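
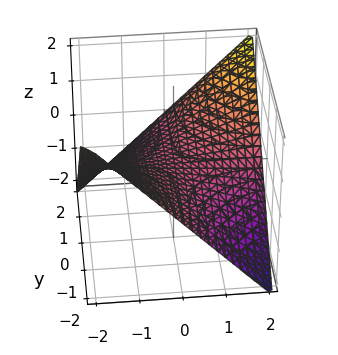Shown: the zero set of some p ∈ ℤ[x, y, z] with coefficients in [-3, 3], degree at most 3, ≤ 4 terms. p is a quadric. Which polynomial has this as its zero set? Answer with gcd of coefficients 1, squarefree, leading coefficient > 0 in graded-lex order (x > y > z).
x*y - 2*z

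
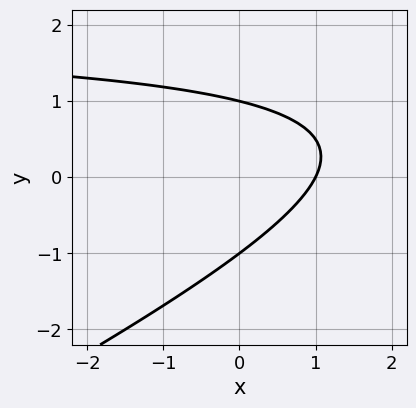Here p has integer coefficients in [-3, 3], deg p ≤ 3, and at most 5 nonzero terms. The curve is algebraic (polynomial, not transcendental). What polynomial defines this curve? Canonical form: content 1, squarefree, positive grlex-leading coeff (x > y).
First, degree: the shape is more complex than any degree-1 curve, so deg p = 2.
Next, observable constraints: it crosses the x-axis at the gridline x = 1; the y-axis gridline crossings are at y ∈ {-1, 1}.
Finally, solving for integer coefficients yields p as stated.

x*y - 2*y^2 - 2*x + 2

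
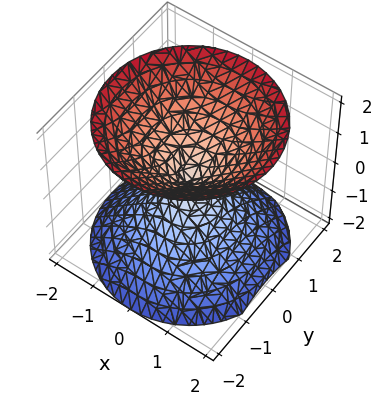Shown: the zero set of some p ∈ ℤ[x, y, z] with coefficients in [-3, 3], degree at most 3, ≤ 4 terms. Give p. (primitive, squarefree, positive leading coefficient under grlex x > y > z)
I count 2 distinct pieces.
deg p = 2.
Symmetries: the surface is invariant under rotation about z: p = q(x² + y², z); it's symmetric under z → −z, forcing even powers of z.
Observable constraints: a circular section at z = -1 has radius exactly 1; it crosses the z-axis at the gridline z = 0.
Putting this together gives p.

x^2 + y^2 - z^2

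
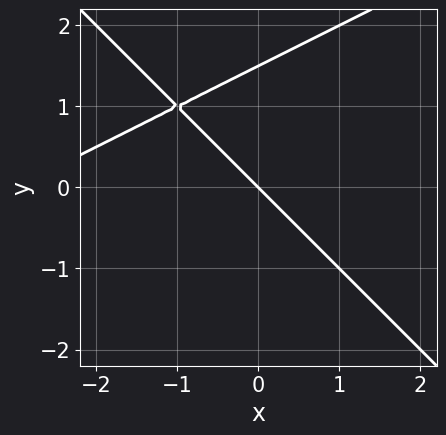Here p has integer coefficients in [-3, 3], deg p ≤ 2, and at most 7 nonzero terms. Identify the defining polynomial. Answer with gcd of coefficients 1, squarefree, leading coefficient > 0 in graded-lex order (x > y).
x^2 - x*y - 2*y^2 + 3*x + 3*y

(a) The degree is 2 — a generic line meets the curve in up to 2 points.
(b) Reading off the gridlines: it crosses the y-axis at the gridline y = 0; it crosses the x-axis at the gridline x = 0.
(c) Putting this together gives p.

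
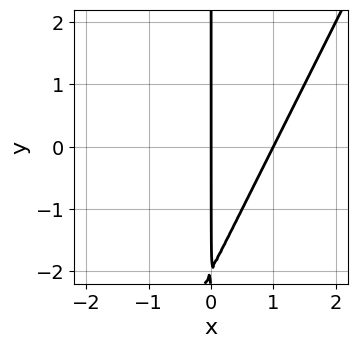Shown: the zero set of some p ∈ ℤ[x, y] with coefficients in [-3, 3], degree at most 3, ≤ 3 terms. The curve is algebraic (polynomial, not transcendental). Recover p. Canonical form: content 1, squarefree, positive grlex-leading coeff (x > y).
2*x^2 - x*y - 2*x

Degree: a generic line meets the curve in up to 2 points, so deg p = 2.
From the axis intercepts and sections: every point of the y-axis in the box is on the curve; the x-axis gridline crossings are at x ∈ {0, 1}.
Together with the visible shape, these determine p as stated.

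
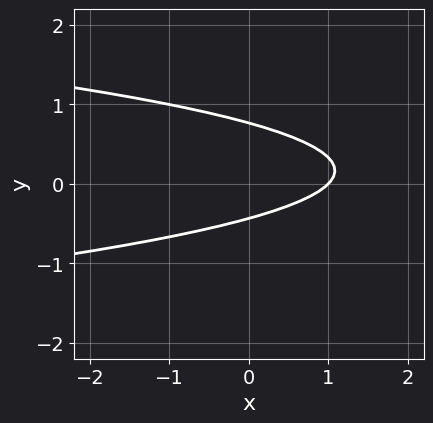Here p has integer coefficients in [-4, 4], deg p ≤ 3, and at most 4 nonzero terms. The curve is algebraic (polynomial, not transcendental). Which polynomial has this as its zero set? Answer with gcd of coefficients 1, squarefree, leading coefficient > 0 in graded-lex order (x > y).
(a) deg p = 2.
(b) From the axis intercepts and sections: it crosses the x-axis at the gridline x = 1.
(c) Putting this together gives p.

3*y^2 + x - y - 1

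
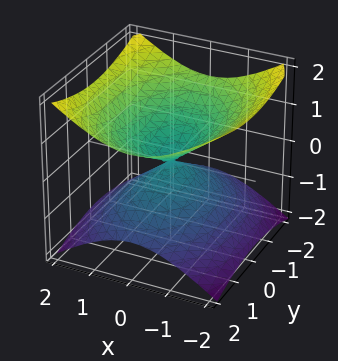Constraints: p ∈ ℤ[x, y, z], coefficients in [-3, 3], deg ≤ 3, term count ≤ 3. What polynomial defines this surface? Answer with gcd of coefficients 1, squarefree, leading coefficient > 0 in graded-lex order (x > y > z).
(a) Degree: a double cone through the origin; a quadric, so deg p = 2.
(b) Symmetries: it's symmetric under z → −z, forcing even powers of z; mirror symmetry x ↦ −x ⇒ only even powers of x; mirror symmetry y ↦ −y ⇒ only even powers of y.
(c) Checking where it meets the axes: one z-axis crossing is at z = 0; it meets the y-axis at y = 0 (among the integer gridlines); it meets the x-axis at x = 0 (among the integer gridlines).
(d) Solving for integer coefficients yields p as stated.

2*x^2 + y^2 - 3*z^2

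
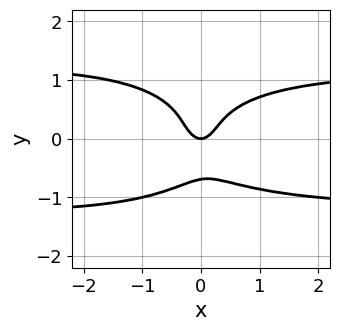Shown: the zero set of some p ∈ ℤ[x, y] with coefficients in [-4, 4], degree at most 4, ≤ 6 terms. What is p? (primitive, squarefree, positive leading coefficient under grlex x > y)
1. Degree: a generic line meets the curve in up to 4 points, so deg p = 4.
2. Reading off the gridlines: one x-axis crossing is at x = 0; it meets the y-axis at y = 0 (among the integer gridlines).
3. Putting this together gives p.

2*x^2*y^2 + 3*y^4 + x*y^2 - 3*x^2 + y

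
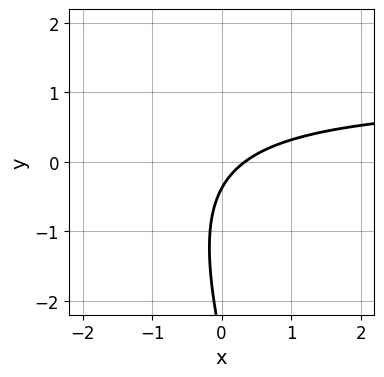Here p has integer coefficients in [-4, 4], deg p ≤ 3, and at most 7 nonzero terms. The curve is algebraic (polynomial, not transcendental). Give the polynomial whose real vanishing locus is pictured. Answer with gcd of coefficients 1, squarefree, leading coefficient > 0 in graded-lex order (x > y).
3*x*y + y^2 - 3*x + 3*y + 1

1. deg p = 2.
2. Putting this together gives p.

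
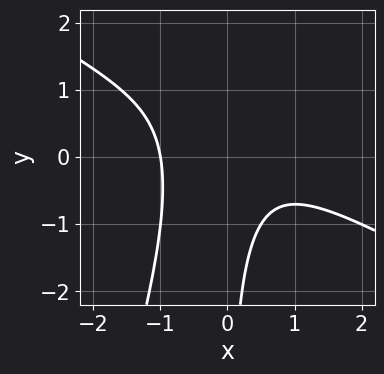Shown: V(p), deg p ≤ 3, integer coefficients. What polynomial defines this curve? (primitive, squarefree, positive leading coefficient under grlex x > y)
2*x^3 + 3*x^2*y - x*y^2 + 2*x*y + 2

First, the degree is 3 — no degree-2 curve has this shape.
Next, from the visible intercepts: no y-intercept at any integer in the box; it meets the x-axis at x = -1 (among the integer gridlines).
Finally, assembling these constraints gives the stated polynomial.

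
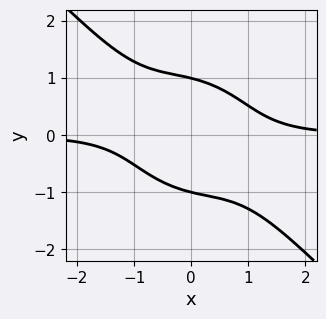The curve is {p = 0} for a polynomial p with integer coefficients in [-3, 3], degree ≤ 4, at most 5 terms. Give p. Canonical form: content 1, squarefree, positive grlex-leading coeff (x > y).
x^3*y + x^2*y^2 + x*y^3 + y^4 - 1

(a) The degree is 4 — the shape is more complex than any degree-3 curve.
(b) Against the integer gridlines: among the integer gridlines, it crosses the y-axis at y ∈ {-1, 1}; no x-intercept at any integer in the box.
(c) Putting this together gives p.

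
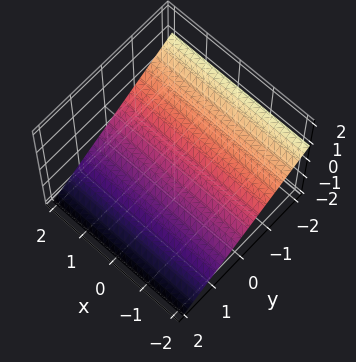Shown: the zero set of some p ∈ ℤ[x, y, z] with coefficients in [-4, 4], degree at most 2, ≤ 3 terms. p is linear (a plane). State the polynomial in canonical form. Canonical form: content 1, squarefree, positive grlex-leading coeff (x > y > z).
First, the degree is 1 — every cross-section is a straight line — this is a plane.
Next, checking where it meets the axes: no x-intercept at any integer in the box; it meets the y-axis at y = -1 (among the integer gridlines).
Finally, matching integer coefficients to the picture gives p.

2*y + 3*z + 2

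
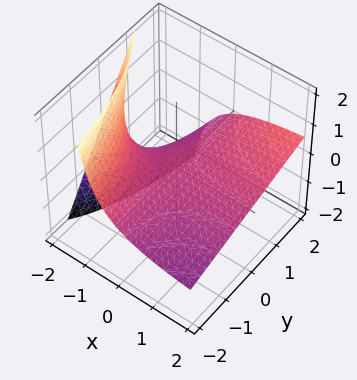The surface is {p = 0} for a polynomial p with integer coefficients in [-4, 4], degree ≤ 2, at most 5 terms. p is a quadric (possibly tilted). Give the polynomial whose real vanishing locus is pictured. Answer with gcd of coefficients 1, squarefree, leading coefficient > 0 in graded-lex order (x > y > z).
x*y - 2*x*z - 3*z

1. deg p = 2.
2. Reading off the gridlines: every point of the y-axis in the box is on the surface; one z-axis crossing is at z = 0.
3. These observations pin down the coefficients.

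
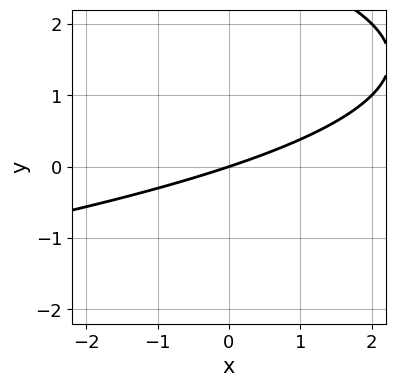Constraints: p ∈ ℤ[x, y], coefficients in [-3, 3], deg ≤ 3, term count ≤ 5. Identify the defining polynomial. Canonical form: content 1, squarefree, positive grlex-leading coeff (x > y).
(a) The degree is 2 — the shape is more complex than any degree-1 curve.
(b) Reading off the gridlines: it meets the y-axis at y = 0 (among the integer gridlines); one x-axis crossing is at x = 0.
(c) The integer polynomial consistent with all of this is the stated p.

y^2 + x - 3*y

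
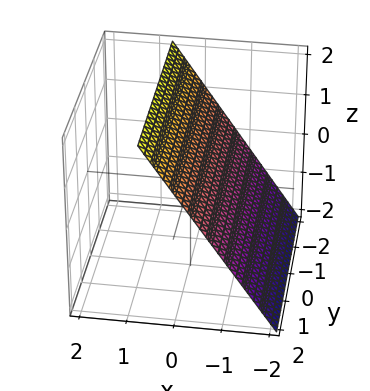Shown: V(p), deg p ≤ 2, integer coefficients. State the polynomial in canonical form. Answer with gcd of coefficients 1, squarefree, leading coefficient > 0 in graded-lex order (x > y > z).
(a) The degree is 1 — the surface is flat (a plane).
(b) Against the integer gridlines: it misses every integer gridline on the y-axis; one z-axis crossing is at z = 1.
(c) Assembling these constraints gives the stated polynomial.

3*x - 2*z + 2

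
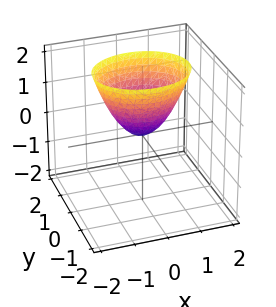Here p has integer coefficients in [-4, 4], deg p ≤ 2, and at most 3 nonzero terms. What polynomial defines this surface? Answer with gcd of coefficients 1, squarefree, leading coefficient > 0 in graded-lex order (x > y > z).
1. The degree is 2 — a paraboloid; a quadric.
2. Symmetries: the x ↦ −x reflection is a symmetry, so x appears only in even powers; the y ↦ −y reflection is a symmetry, so y appears only in even powers.
3. From the visible intercepts: it crosses the x-axis at the gridline x = 0; it crosses the z-axis at the gridline z = 0; it meets the y-axis at y = 0 (among the integer gridlines).
4. The integer polynomial consistent with all of this is the stated p.

2*x^2 + 3*y^2 - 2*z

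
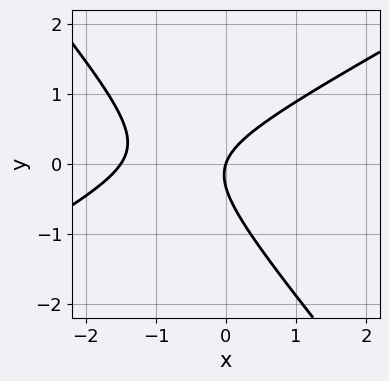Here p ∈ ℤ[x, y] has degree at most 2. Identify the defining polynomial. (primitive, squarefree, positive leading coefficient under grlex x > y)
2*x^2 - 2*x*y - 3*y^2 + 3*x - y

(a) deg p = 2. A generic line meets the curve in up to 2 points.
(b) Checking where it meets the axes: it crosses the x-axis at the gridline x = 0; one y-axis crossing is at y = 0.
(c) Solving for integer coefficients yields p as stated.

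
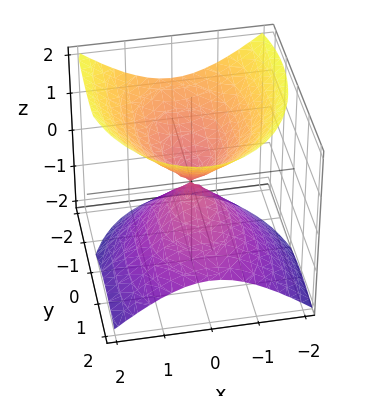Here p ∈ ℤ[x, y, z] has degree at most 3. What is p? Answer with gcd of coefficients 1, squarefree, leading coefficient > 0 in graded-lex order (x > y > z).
First, I count 2 distinct pieces. They look like related sheets of one shape, so recover p as a whole.
Next, degree: a generic line meets the surface in up to 2 points, so deg p = 2.
Then, checking where it meets the axes: it crosses the x-axis at the gridline x = 0; it meets the z-axis at z = 0 (among the integer gridlines).
Finally, assembling these constraints gives the stated polynomial.

2*x^2 + y^2 + y*z - 2*z^2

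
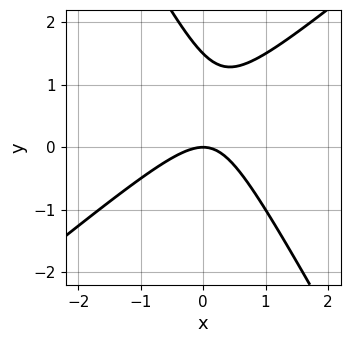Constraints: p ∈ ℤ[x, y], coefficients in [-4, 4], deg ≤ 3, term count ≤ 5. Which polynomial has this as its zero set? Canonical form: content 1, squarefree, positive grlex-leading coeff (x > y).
3*x^2 - 2*x*y - 2*y^2 + 3*y

deg p = 2. No degree-1 curve has this shape.
From the visible intercepts: one y-axis crossing is at y = 0; one x-axis crossing is at x = 0.
These observations pin down the coefficients.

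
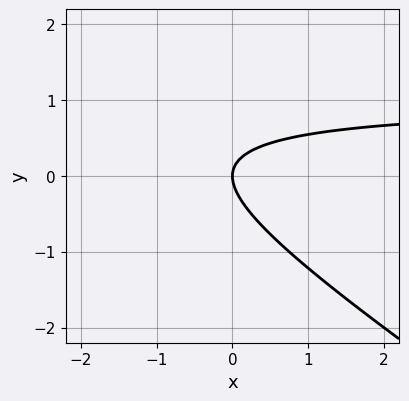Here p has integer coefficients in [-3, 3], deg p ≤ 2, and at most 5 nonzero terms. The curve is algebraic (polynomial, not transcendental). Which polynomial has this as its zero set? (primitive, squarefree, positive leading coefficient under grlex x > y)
The degree is 2 — the shape is more complex than any degree-1 curve.
From the visible intercepts: one y-axis crossing is at y = 0; one x-axis crossing is at x = 0.
The integer polynomial consistent with all of this is the stated p.

2*x*y + 3*y^2 - 2*x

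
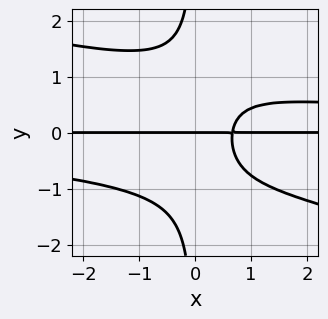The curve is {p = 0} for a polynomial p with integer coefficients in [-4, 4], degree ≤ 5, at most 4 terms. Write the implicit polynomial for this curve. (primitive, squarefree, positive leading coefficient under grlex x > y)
x^2*y^2 + 3*x*y^3 - 3*x*y + 2*y

1. deg p = 4. No degree-3 curve has this shape.
2. Observable constraints: every point of the x-axis in the box is on the curve; it meets the y-axis at y = 0 (among the integer gridlines).
3. Assembling these constraints gives the stated polynomial.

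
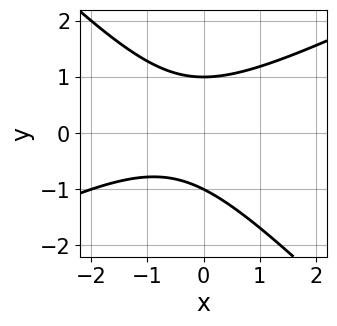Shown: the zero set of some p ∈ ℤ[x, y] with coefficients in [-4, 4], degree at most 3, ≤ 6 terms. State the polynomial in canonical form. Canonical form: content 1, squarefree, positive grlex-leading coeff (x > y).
deg p = 2. A generic line meets the curve in up to 2 points.
Against the integer gridlines: among the integer gridlines, it crosses the y-axis at y ∈ {-1, 1}; the curve avoids every integer x-axis point in the box.
Putting this together gives p.

x^2 - x*y - 2*y^2 + x + 2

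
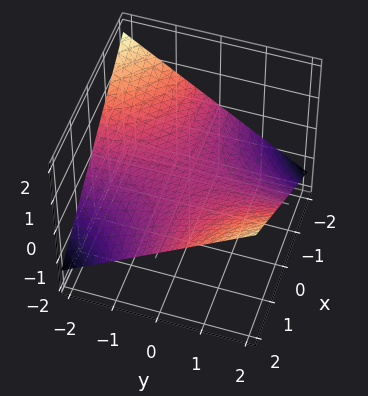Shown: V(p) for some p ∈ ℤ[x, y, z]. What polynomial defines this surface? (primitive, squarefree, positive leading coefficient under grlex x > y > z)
x*y - 3*z

(a) The degree is 2 — a hyperbolic paraboloid; a quadric.
(b) Checking where it meets the axes: it crosses the z-axis at the gridline z = 0; the visible y-axis segment lies entirely on the surface; every point of the x-axis in the box is on the surface.
(c) Matching integer coefficients to the picture gives p.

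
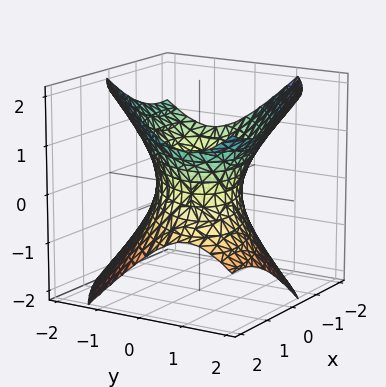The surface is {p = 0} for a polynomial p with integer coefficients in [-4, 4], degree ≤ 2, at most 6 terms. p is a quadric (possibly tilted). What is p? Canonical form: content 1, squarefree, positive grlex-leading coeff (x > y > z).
deg p = 2. A generic line meets the surface in up to 2 points.
Reading off the gridlines: the surface avoids every integer z-axis point in the box; the y-axis gridline crossings are at y ∈ {-1, 1}.
Putting this together gives p.

2*x^2 - 3*x*y + x*z + 3*y^2 - 3*z^2 - 3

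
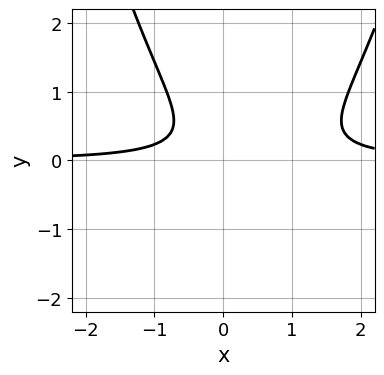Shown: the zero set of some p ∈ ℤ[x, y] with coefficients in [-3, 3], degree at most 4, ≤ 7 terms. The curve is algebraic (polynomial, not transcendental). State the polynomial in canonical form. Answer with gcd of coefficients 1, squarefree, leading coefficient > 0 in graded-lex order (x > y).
2*x^2*y - 2*x*y - 3*y^2 + y - 1

The degree is 3 — no degree-2 curve has this shape.
Observable constraints: no y-intercept at any integer in the box; the curve avoids every integer x-axis point in the box.
Putting this together gives p.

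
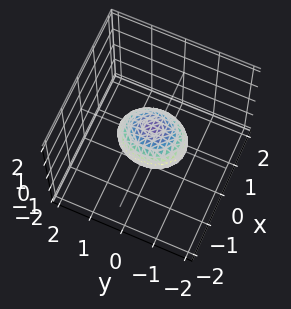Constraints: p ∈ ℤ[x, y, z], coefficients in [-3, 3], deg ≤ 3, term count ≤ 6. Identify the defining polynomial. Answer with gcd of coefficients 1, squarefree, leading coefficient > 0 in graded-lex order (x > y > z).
3*x^2 + 2*y^2 + 3*z^2 - 2

1. The degree is 2 — bounded and convex; a quadric.
2. Symmetries: the y ↦ −y reflection is a symmetry, so y appears only in even powers; mirror symmetry z ↦ −z ⇒ only even powers of z; mirror symmetry x ↦ −x ⇒ only even powers of x.
3. Observable constraints: the y-axis gridline crossings are at y ∈ {-1, 1}.
4. Together with the visible shape, these determine p as stated.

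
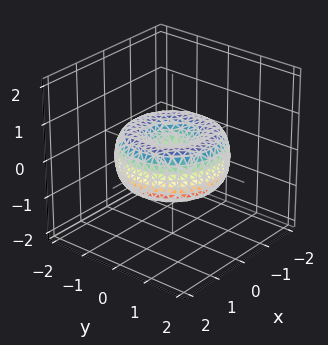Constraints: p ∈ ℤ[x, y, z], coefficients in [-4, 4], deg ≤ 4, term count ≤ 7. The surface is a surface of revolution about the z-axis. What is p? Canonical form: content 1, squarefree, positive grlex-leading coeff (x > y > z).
x^4 + 2*x^2*y^2 + y^4 - 2*x^2 - 2*y^2 + 2*z^2

Degree: the shape is more complex than any degree-3 surface, so deg p = 4.
By symmetry, the surface is invariant under rotation about z: p = q(x² + y², z).
From the axis intercepts and sections: one y-axis crossing is at y = 0; one z-axis crossing is at z = 0; it meets the x-axis at x = 0 (among the integer gridlines).
Solving for integer coefficients yields p as stated.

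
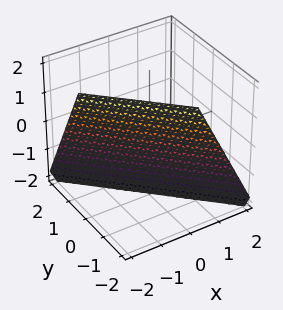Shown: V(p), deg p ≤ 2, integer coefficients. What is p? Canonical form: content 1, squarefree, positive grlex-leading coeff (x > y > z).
2*x + 2*y + z + 2

Degree: every cross-section is a straight line — this is a plane, so deg p = 1.
Observable constraints: it meets the y-axis at y = -1 (among the integer gridlines); it crosses the x-axis at the gridline x = -1; it meets the z-axis at z = -2 (among the integer gridlines).
Fitting integer coefficients to these (and the overall shape) gives p.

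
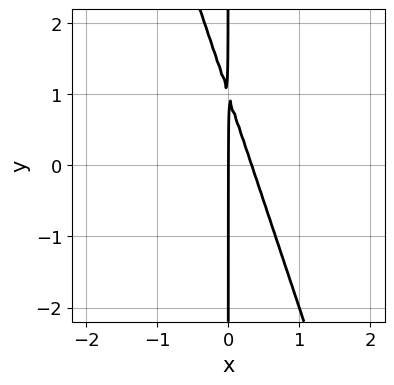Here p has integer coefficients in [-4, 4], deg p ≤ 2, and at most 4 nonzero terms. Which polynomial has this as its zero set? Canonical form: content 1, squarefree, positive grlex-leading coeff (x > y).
1. deg p = 2. A generic line meets the curve in up to 2 points.
2. From the axis intercepts and sections: the visible y-axis segment lies entirely on the curve; it meets the x-axis at x = 0 (among the integer gridlines).
3. Matching integer coefficients to the picture gives p.

3*x^2 + x*y - x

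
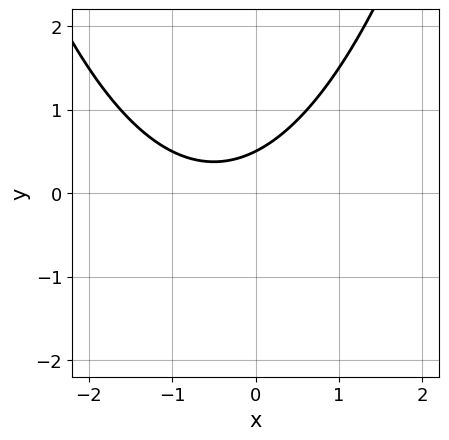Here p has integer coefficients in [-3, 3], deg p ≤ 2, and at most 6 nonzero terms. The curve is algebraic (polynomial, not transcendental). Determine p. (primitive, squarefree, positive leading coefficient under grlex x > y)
Degree: no degree-1 curve has this shape, so deg p = 2.
Checking where it meets the axes: the curve avoids every integer x-axis point in the box.
Together with the visible shape, these determine p as stated.

x^2 + x - 2*y + 1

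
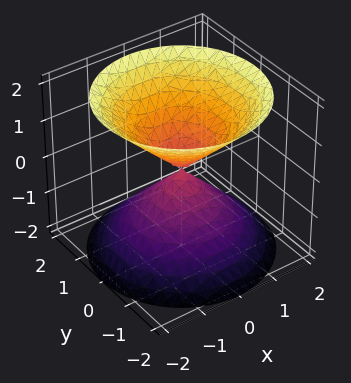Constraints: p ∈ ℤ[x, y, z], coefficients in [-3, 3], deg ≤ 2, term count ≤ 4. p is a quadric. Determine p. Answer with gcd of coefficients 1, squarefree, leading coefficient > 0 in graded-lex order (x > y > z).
x^2 + y^2 - z^2

(a) There are 2 components. Treating them together as one polynomial.
(b) The degree is 2 — a double cone through the origin; a quadric.
(c) Symmetries: rotational symmetry about the z-axis ⇒ p depends on x, y only through x² + y²; mirror symmetry z ↦ −z ⇒ only even powers of z.
(d) Checking where it meets the axes: it meets the z-axis at z = 0 (among the integer gridlines); one x-axis crossing is at x = 0; a circular section at z = -1 has radius exactly 1; one y-axis crossing is at y = 0.
(e) The integer polynomial consistent with all of this is the stated p.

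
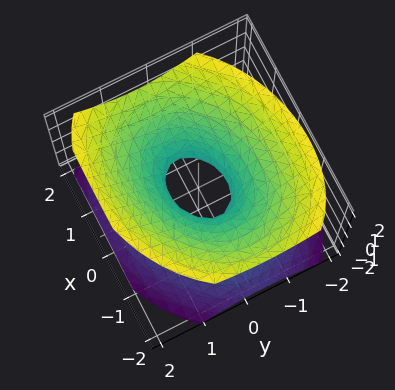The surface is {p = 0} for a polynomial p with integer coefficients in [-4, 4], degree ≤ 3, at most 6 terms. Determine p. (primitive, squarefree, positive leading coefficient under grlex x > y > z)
2*x^2 - x*y + 3*y^2 - 3*z^2 - 1

(a) The degree is 2 — a generic line meets the surface in up to 2 points.
(b) From the visible intercepts: no z-intercept at any integer in the box.
(c) Putting this together gives p.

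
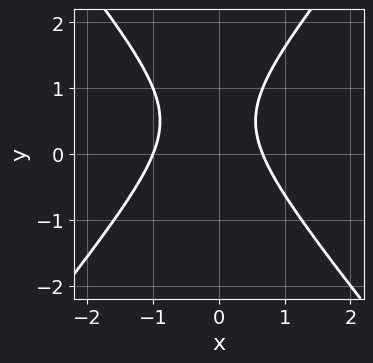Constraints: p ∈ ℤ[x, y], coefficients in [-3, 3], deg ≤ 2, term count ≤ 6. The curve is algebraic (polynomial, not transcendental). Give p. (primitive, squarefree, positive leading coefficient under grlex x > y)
First, deg p = 2.
Next, reading off the gridlines: one x-axis crossing is at x = -1; no y-intercept at any integer in the box.
Finally, the integer polynomial consistent with all of this is the stated p.

3*x^2 - 2*y^2 + x + 2*y - 2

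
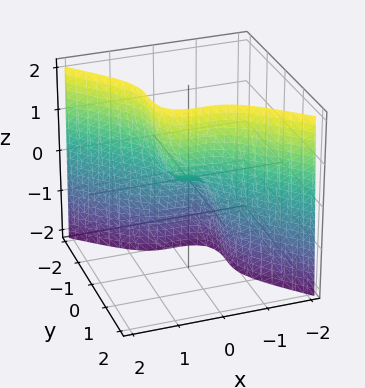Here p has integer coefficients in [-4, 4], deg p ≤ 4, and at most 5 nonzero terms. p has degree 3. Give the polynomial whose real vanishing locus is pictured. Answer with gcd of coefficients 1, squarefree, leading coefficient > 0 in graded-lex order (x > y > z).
3*x^3 + 3*y^3 - z

First, degree: the shape is more complex than any degree-2 surface, so deg p = 3.
Next, from the visible intercepts: it crosses the z-axis at the gridline z = 0; it meets the y-axis at y = 0 (among the integer gridlines); it crosses the x-axis at the gridline x = 0.
Finally, assembling these constraints gives the stated polynomial.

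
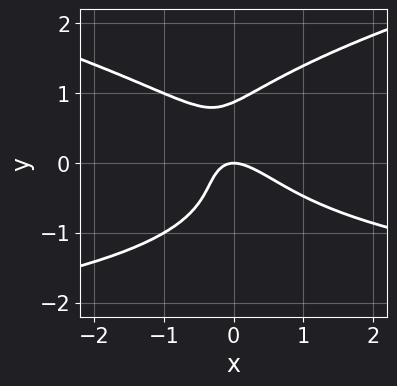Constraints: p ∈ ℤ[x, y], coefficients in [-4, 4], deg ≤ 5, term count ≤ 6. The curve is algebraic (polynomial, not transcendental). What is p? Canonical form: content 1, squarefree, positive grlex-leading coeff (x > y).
First, degree: no degree-3 curve has this shape, so deg p = 4.
Next, checking where it meets the axes: one y-axis crossing is at y = 0; it meets the x-axis at x = 0 (among the integer gridlines).
Finally, matching integer coefficients to the picture gives p.

3*y^4 - x^2*y - 3*x^2 - 3*x*y - 2*y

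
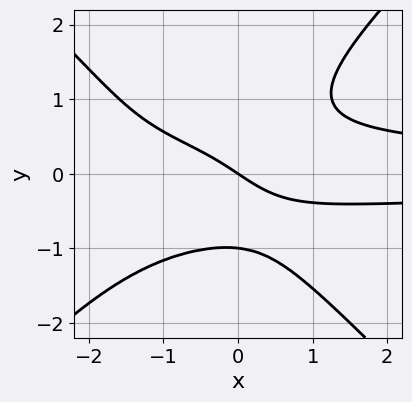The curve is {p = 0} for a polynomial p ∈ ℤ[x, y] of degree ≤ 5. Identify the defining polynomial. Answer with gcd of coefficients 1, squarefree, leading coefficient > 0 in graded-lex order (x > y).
3*x^2*y^2 - 3*y^4 + 3*x*y^2 - 2*x - 3*y

First, degree: a generic line meets the curve in up to 4 points, so deg p = 4.
Then, reading off the gridlines: the y-axis gridline crossings are at y ∈ {-1, 0}; it meets the x-axis at x = 0 (among the integer gridlines).
Finally, matching integer coefficients to the picture gives p.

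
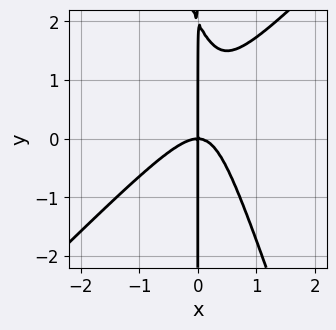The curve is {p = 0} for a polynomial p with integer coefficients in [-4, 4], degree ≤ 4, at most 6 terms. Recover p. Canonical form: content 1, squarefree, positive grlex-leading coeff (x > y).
First, the degree is 3 — a generic line meets the curve in up to 3 points.
Then, reading off the gridlines: every point of the y-axis in the box is on the curve; it meets the x-axis at x = 0 (among the integer gridlines).
Finally, solving for integer coefficients yields p as stated.

3*x^3 - 2*x^2*y - x*y^2 + 2*x*y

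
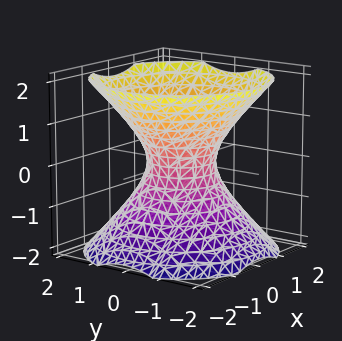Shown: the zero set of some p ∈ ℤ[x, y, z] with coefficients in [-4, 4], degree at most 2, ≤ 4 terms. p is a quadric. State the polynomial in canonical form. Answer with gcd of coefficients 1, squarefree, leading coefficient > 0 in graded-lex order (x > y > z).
(a) deg p = 2.
(b) Symmetries: the z-axis is an axis of rotation, so x and y enter only as x² + y²; it's symmetric under z → −z, forcing even powers of z.
(c) Checking where it meets the axes: a circular section at z = -1 has radius between 1 and 2; the surface avoids every integer z-axis point in the box.
(d) The integer polynomial consistent with all of this is the stated p.

3*x^2 + 3*y^2 - 3*z^2 - 2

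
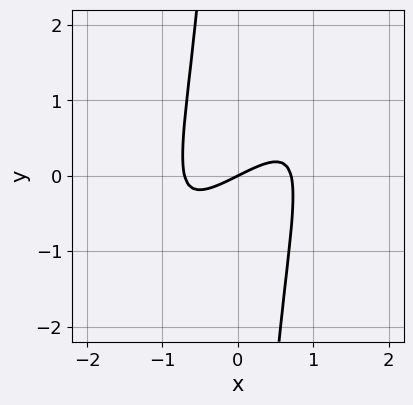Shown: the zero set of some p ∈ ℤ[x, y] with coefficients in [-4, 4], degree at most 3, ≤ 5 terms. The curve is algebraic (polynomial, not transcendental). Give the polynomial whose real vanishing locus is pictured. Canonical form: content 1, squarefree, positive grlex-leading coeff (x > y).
2*x^3 - 3*x^2*y + x*y^2 - x + 2*y

deg p = 3.
Reading off the gridlines: it meets the x-axis at x = 0 (among the integer gridlines); one y-axis crossing is at y = 0.
Together with the visible shape, these determine p as stated.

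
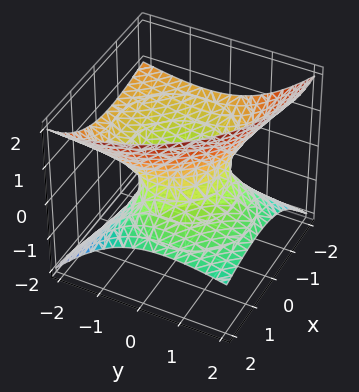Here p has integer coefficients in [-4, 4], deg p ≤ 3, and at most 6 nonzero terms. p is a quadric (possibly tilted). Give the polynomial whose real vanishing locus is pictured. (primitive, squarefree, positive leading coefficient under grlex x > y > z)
1. The degree is 2 — a generic line meets the surface in up to 2 points.
2. Checking where it meets the axes: among the integer gridlines, it crosses the x-axis at x ∈ {-1, 1}; no z-intercept at any integer in the box.
3. The integer polynomial consistent with all of this is the stated p. Check: (0, 1, 0) on the y-axis lies on the surface, and p(0, 1, 0) = 0. ✓

x^2 + 2*x*z + y^2 + 2*y*z - 2*z^2 - 1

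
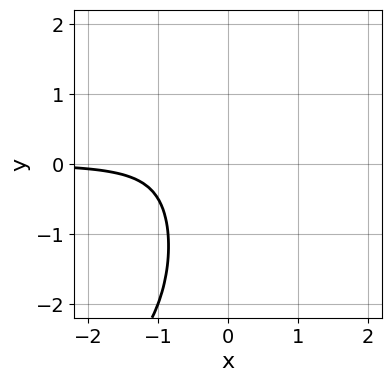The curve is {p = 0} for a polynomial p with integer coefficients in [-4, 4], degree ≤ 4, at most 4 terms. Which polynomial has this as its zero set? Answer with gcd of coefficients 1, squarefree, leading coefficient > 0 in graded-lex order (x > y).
(a) deg p = 4.
(b) Checking where it meets the axes: the curve avoids every integer y-axis point in the box; the curve avoids every integer x-axis point in the box.
(c) These observations pin down the coefficients.

2*x^3*y - 2*x^2*y^2 - 3*x^2*y - 2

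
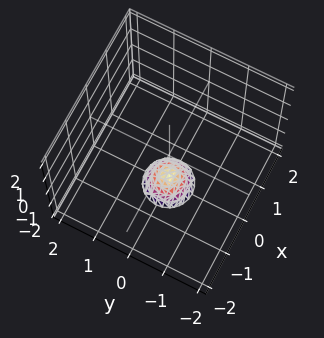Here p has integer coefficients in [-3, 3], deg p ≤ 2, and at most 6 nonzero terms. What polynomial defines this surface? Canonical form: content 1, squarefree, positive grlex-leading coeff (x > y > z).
(a) deg p = 2. The shape is more complex than any degree-1 surface.
(b) Symmetry: the surface is invariant under rotation about z: p = q(x² + y², z).
(c) Against the integer gridlines: no y-intercept at any integer in the box; a circular section at z = -2 has radius between 0 and 1; the surface avoids every integer x-axis point in the box.
(d) Fitting integer coefficients to these (and the overall shape) gives p.

3*x^2 + 3*y^2 + 2*z + 3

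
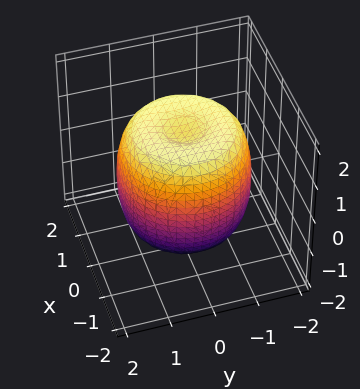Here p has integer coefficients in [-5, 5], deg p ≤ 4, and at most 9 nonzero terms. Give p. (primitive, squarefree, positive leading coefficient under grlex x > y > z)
2*x^4 + 4*x^2*y^2 + 2*y^4 - 3*x^2 - 3*y^2 + 2*z^2 - 3

First, degree: no degree-3 surface has this shape, so deg p = 4.
Next, symmetries: rotational symmetry about the z-axis ⇒ p depends on x, y only through x² + y².
Then, observable constraints: a circular section at z = -1 has radius between 1 and 2.
Finally, solving for integer coefficients yields p as stated.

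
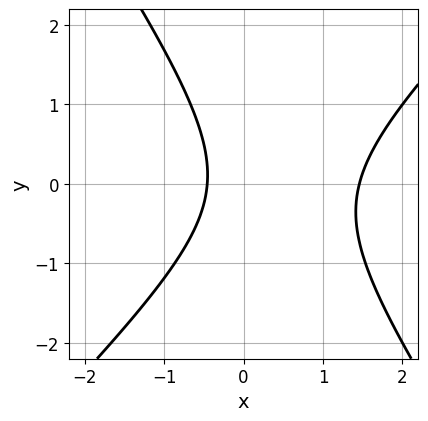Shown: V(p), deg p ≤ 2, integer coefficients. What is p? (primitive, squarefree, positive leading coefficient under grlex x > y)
3*x^2 - x*y - 2*y^2 - 3*x - 2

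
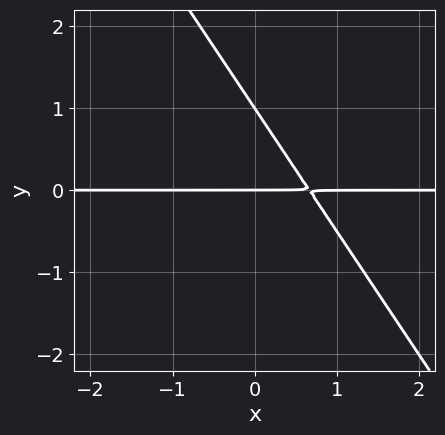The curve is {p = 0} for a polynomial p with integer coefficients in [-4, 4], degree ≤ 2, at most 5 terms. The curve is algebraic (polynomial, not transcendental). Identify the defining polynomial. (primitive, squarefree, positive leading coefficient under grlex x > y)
3*x*y + 2*y^2 - 2*y

deg p = 2. The shape is more complex than any degree-1 curve.
Against the integer gridlines: the visible x-axis segment lies entirely on the curve; the y-axis gridline crossings are at y ∈ {0, 1}.
Together with the visible shape, these determine p as stated.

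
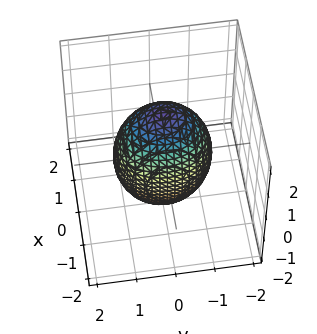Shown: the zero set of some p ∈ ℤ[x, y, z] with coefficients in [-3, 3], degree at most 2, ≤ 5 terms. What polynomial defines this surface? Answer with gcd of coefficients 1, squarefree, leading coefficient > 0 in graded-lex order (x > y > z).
3*x^2 + 2*y^2 + z^2 - 3

(a) Degree: bounded and convex; a quadric, so deg p = 2.
(b) Symmetries: it's symmetric under z → −z, forcing even powers of z; it's symmetric under x → −x, forcing even powers of x; the y ↦ −y reflection is a symmetry, so y appears only in even powers.
(c) From the visible intercepts: the x-axis gridline crossings are at x ∈ {-1, 1}.
(d) Together with the visible shape, these determine p as stated.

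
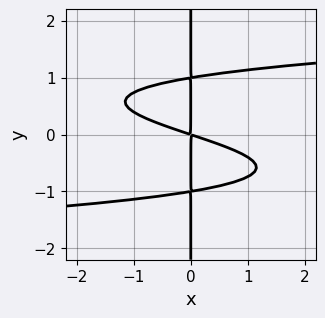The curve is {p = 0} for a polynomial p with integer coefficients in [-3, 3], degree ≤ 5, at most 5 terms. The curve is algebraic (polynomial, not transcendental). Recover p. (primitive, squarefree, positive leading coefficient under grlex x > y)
First, deg p = 4. A generic line meets the curve in up to 4 points.
Then, against the integer gridlines: every point of the y-axis in the box is on the curve.
Finally, the integer polynomial consistent with all of this is the stated p.

3*x*y^3 - x^2 - 3*x*y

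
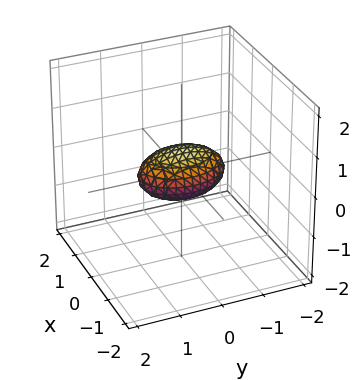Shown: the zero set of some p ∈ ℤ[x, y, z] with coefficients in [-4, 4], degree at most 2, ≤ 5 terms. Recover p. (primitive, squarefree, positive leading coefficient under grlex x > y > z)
2*x^2 + y^2 + 3*z^2 - 1

1. The degree is 2 — bounded and convex; a quadric.
2. Symmetries: the z ↦ −z reflection is a symmetry, so z appears only in even powers; mirror symmetry y ↦ −y ⇒ only even powers of y; mirror symmetry x ↦ −x ⇒ only even powers of x.
3. Against the integer gridlines: among the integer gridlines, it crosses the y-axis at y ∈ {-1, 1}.
4. The integer polynomial consistent with all of this is the stated p.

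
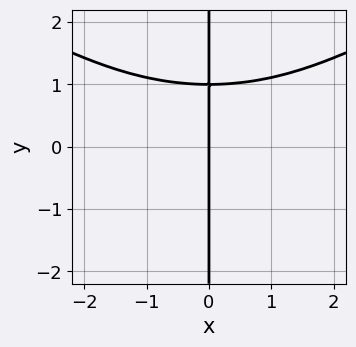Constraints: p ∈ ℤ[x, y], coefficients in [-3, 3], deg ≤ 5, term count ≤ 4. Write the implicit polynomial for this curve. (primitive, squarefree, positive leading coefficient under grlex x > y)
x^3*y - 3*x*y^3 + 3*x

First, deg p = 4. The shape is more complex than any degree-3 curve.
Next, reading off the gridlines: one x-axis crossing is at x = 0; the visible y-axis segment lies entirely on the curve.
Finally, solving for integer coefficients yields p as stated.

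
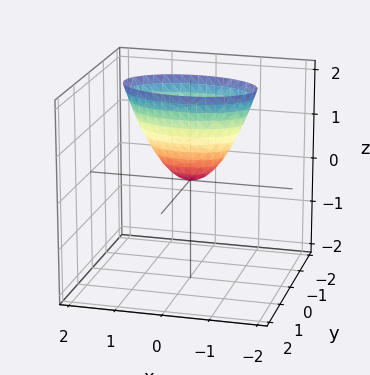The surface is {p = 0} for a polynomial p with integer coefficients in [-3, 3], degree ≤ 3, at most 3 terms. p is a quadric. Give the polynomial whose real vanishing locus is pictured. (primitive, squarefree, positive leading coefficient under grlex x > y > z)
x^2 + 3*y^2 - z

1. deg p = 2.
2. Symmetries: mirror symmetry x ↦ −x ⇒ only even powers of x; mirror symmetry y ↦ −y ⇒ only even powers of y.
3. From the visible intercepts: one x-axis crossing is at x = 0; it meets the y-axis at y = 0 (among the integer gridlines).
4. Solving for integer coefficients yields p as stated.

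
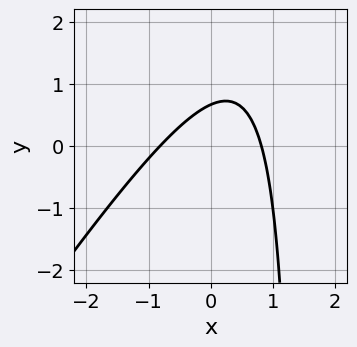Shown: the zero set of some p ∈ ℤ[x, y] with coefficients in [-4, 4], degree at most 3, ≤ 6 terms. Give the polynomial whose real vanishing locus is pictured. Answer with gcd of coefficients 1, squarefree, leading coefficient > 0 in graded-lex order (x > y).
1. deg p = 2. The shape is more complex than any degree-1 curve.
2. Matching integer coefficients to the picture gives p.

3*x^2 - 2*x*y + 3*y - 2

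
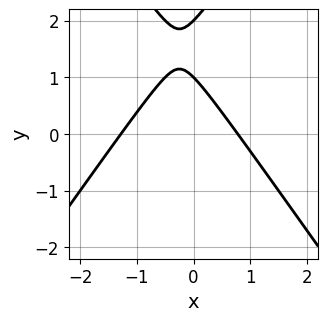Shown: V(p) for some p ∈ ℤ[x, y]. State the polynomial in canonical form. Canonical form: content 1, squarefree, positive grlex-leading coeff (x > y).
2*x^2 - y^2 + x + 3*y - 2

First, degree: a generic line meets the curve in up to 2 points, so deg p = 2.
Next, observable constraints: the y-axis gridline crossings are at y ∈ {1, 2}.
Finally, fitting integer coefficients to these (and the overall shape) gives p.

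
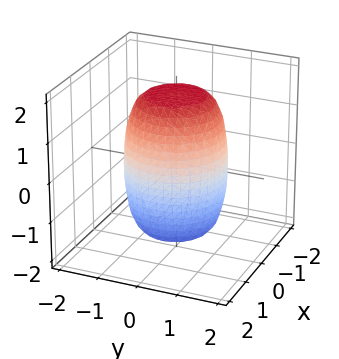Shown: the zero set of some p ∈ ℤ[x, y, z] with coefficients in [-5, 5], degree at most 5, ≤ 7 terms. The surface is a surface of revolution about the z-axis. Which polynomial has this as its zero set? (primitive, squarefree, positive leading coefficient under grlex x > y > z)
2*x^4 + 4*x^2*y^2 + 2*y^4 - x^2 - y^2 + z^2 - 3

First, degree: no degree-3 surface has this shape, so deg p = 4.
Then, by symmetry, every cross-section ⟂ z is a circle, so x, y appear only via x² + y².
Then, checking where it meets the axes: a circular section at z = -1 has radius between 1 and 2.
Finally, the integer polynomial consistent with all of this is the stated p.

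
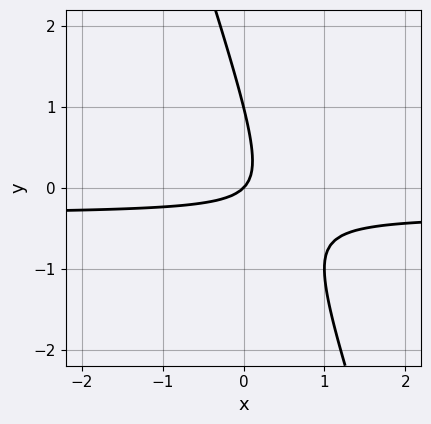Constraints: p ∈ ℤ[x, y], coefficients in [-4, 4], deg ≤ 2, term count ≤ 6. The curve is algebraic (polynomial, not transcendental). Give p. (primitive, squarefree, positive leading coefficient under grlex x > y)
3*x*y + y^2 + x - y

(a) deg p = 2.
(b) From the axis intercepts and sections: among the integer gridlines, it crosses the y-axis at y ∈ {0, 1}; it meets the x-axis at x = 0 (among the integer gridlines).
(c) Together with the visible shape, these determine p as stated.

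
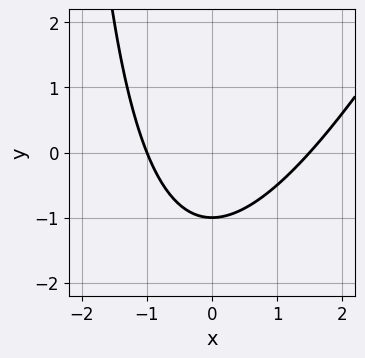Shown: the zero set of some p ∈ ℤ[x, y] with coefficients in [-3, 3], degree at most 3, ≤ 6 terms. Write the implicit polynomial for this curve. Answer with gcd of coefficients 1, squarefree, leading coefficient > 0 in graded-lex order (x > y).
2*x^2 - x*y - x - 3*y - 3

1. deg p = 2.
2. From the visible intercepts: it crosses the x-axis at the gridline x = -1; it crosses the y-axis at the gridline y = -1.
3. Together with the visible shape, these determine p as stated.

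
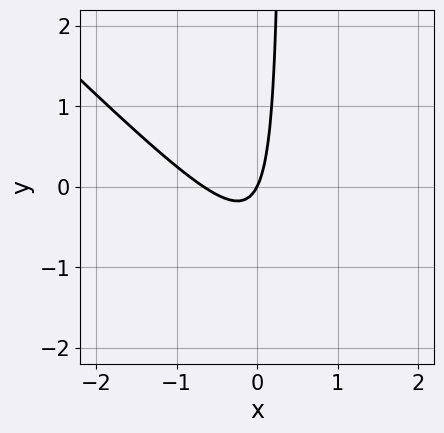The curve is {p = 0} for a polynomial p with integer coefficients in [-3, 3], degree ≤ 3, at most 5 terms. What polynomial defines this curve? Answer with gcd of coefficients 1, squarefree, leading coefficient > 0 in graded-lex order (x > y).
1. Degree: no degree-1 curve has this shape, so deg p = 2.
2. From the visible intercepts: one x-axis crossing is at x = 0; it crosses the y-axis at the gridline y = 0.
3. Fitting integer coefficients to these (and the overall shape) gives p.

3*x^2 + 3*x*y + 2*x - y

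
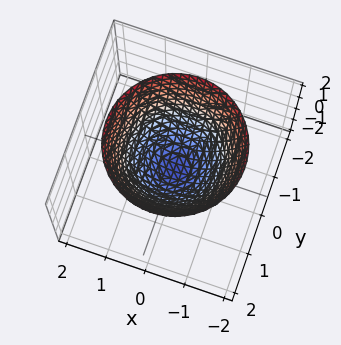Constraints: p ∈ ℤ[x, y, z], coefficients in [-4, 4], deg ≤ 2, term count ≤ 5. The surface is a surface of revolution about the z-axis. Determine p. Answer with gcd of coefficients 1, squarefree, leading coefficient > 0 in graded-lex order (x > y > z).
The degree is 2 — a generic line meets the surface in up to 2 points.
Symmetries: every cross-section ⟂ z is a circle, so x, y appear only via x² + y².
From the axis intercepts and sections: a circular section at z = 1 has radius between 1 and 2.
Fitting integer coefficients to these (and the overall shape) gives p.

2*x^2 + 2*y^2 - 2*z - 1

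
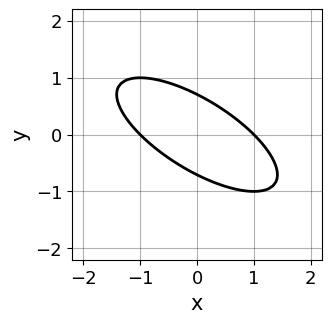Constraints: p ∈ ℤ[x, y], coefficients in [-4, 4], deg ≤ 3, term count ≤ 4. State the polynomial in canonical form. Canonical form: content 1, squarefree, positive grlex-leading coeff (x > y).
x^2 + 2*x*y + 2*y^2 - 1

First, the degree is 2 — a generic line meets the curve in up to 2 points.
Next, from the axis intercepts and sections: the x-axis gridline crossings are at x ∈ {-1, 1}.
Finally, the integer polynomial consistent with all of this is the stated p.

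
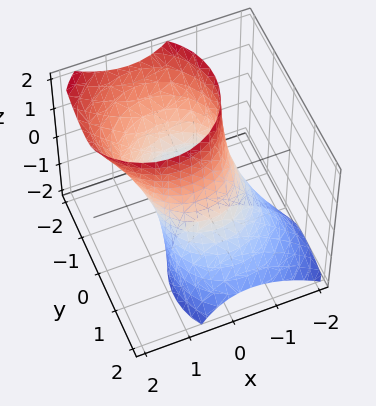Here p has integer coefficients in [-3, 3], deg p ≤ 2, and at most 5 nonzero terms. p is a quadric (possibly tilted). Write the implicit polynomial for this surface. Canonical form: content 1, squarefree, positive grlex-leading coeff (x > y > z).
3*x^2 - 2*x*z + 3*y^2 + 3*y*z - 3

First, the degree is 2 — a generic line meets the surface in up to 2 points.
Then, observable constraints: among the integer gridlines, it crosses the x-axis at x ∈ {-1, 1}; the surface avoids every integer z-axis point in the box; the y-axis gridline crossings are at y ∈ {-1, 1}.
Finally, the integer polynomial consistent with all of this is the stated p.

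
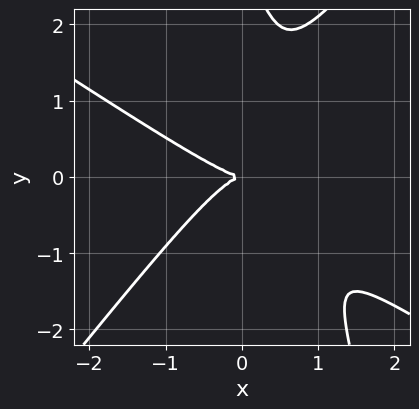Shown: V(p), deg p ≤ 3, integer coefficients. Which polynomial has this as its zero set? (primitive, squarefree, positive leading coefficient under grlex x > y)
(a) The degree is 3 — a generic line meets the curve in up to 3 points.
(b) Observable constraints: one y-axis crossing is at y = 0; it crosses the x-axis at the gridline x = 0.
(c) The integer polynomial consistent with all of this is the stated p.

3*x^3 + 3*x^2*y - 3*x*y^2 - y^3 + 3*y^2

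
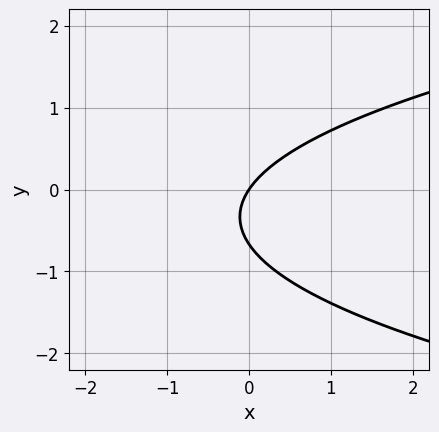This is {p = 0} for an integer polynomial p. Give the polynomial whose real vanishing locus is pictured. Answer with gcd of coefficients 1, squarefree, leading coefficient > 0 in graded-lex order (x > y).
(a) Degree: a generic line meets the curve in up to 2 points, so deg p = 2.
(b) Checking where it meets the axes: it meets the y-axis at y = 0 (among the integer gridlines); it meets the x-axis at x = 0 (among the integer gridlines).
(c) Matching integer coefficients to the picture gives p.

3*y^2 - 3*x + 2*y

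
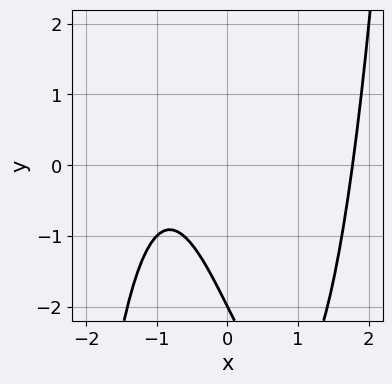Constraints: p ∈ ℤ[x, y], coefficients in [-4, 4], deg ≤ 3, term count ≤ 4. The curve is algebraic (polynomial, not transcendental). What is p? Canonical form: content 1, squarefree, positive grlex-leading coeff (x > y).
1. Degree: no degree-2 curve has this shape, so deg p = 3.
2. Checking where it meets the axes: one y-axis crossing is at y = -2.
3. Fitting integer coefficients to these (and the overall shape) gives p.

x^3 - 2*x - y - 2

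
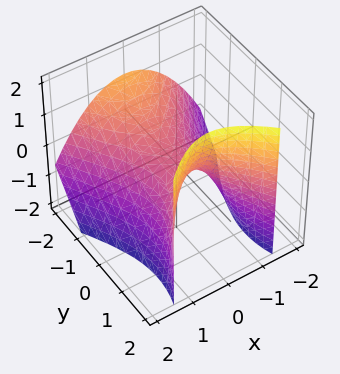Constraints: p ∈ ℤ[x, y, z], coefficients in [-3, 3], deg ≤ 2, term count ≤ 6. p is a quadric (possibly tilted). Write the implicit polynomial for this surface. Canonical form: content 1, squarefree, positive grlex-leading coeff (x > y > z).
(a) The degree is 2 — a generic line meets the surface in up to 2 points.
(b) Reading off the gridlines: it meets the z-axis at z = 0 (among the integer gridlines); one x-axis crossing is at x = 0.
(c) These observations pin down the coefficients.

2*x^2 - y^2 - y*z + 2*z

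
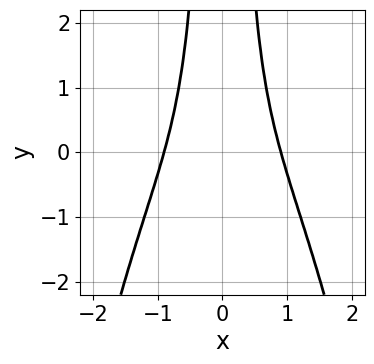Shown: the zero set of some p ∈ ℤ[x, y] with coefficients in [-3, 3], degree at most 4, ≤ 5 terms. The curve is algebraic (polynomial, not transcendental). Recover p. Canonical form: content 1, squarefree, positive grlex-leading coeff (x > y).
3*x^4 + 3*x^2*y - 2

Degree: a generic line meets the curve in up to 4 points, so deg p = 4.
Symmetries: mirror symmetry x ↦ −x ⇒ only even powers of x.
Reading off the gridlines: the curve avoids every integer y-axis point in the box.
The integer polynomial consistent with all of this is the stated p.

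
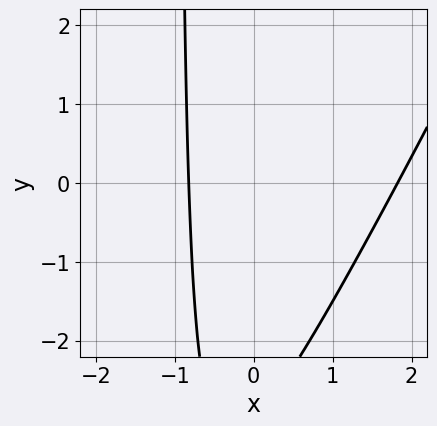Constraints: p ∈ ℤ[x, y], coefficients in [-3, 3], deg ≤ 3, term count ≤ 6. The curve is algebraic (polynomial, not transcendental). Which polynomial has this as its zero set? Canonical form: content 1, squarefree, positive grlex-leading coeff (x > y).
2*x^2 - x*y - 2*x - y - 3

First, degree: the shape is more complex than any degree-1 curve, so deg p = 2.
Then, from the visible intercepts: no y-intercept at any integer in the box.
Finally, putting this together gives p.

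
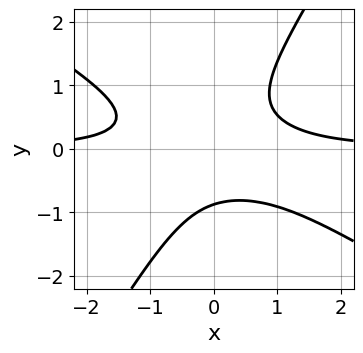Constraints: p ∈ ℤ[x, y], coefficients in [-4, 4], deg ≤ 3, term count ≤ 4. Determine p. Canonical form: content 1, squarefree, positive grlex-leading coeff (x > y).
Degree: no degree-2 curve has this shape, so deg p = 3.
Reading off the gridlines: the curve avoids every integer x-axis point in the box.
The integer polynomial consistent with all of this is the stated p.

3*x^2*y + 3*x*y^2 - 3*y^3 - 2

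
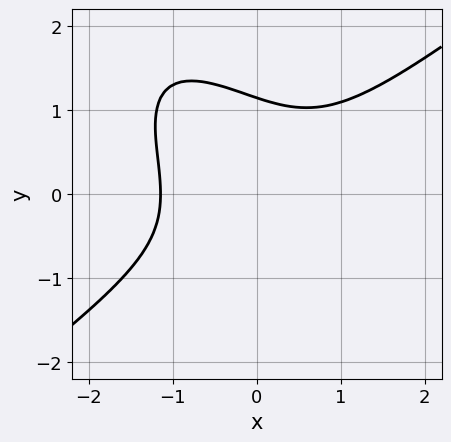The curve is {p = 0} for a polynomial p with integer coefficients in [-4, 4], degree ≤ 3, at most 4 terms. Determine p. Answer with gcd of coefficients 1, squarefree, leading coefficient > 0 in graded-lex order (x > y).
(a) The degree is 3 — a generic line meets the curve in up to 3 points.
(b) Putting this together gives p.

2*x^3 - 2*x*y^2 - 2*y^3 + 3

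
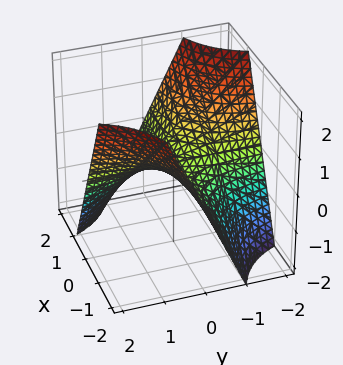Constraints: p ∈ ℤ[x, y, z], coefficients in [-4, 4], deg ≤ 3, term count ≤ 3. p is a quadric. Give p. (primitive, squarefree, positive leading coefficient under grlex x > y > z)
deg p = 2.
Against the integer gridlines: it meets the z-axis at z = 0 (among the integer gridlines); the visible y-axis segment lies entirely on the surface; the visible x-axis segment lies entirely on the surface.
Fitting integer coefficients to these (and the overall shape) gives p.

x*y + z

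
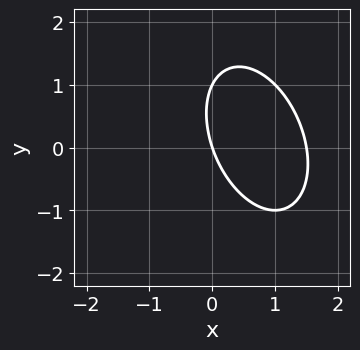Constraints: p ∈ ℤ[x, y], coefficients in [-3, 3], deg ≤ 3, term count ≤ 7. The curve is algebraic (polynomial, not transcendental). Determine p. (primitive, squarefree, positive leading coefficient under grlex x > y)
2*x^2 + x*y + y^2 - 3*x - y

deg p = 2. No degree-1 curve has this shape.
From the axis intercepts and sections: it crosses the x-axis at the gridline x = 0; the y-axis gridline crossings are at y ∈ {0, 1}.
Together with the visible shape, these determine p as stated.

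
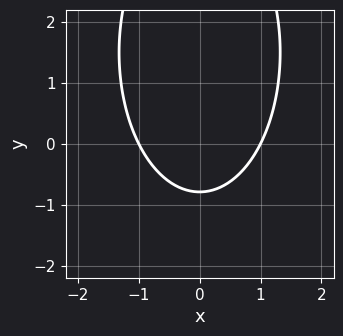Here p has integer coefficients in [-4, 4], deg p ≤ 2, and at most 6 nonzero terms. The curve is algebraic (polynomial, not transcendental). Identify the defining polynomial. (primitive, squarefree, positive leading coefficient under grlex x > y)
Degree: no degree-1 curve has this shape, so deg p = 2.
Symmetries: the x ↦ −x reflection is a symmetry, so x appears only in even powers.
From the axis intercepts and sections: the x-axis gridline crossings are at x ∈ {-1, 1}.
Assembling these constraints gives the stated polynomial.

3*x^2 + y^2 - 3*y - 3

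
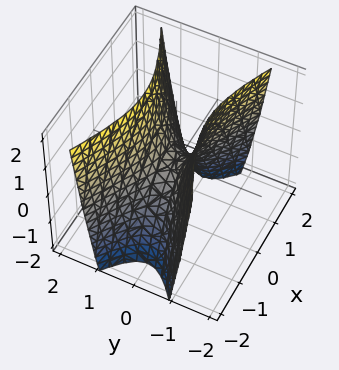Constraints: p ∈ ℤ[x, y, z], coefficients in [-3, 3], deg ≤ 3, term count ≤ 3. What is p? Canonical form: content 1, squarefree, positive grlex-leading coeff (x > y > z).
(a) deg p = 2. A hyperbolic paraboloid; a quadric.
(b) Symmetries: mirror symmetry x ↦ −x ⇒ only even powers of x; mirror symmetry y ↦ −y ⇒ only even powers of y.
(c) Observable constraints: it crosses the x-axis at the gridline x = 0; one y-axis crossing is at y = 0; one z-axis crossing is at z = 0.
(d) Solving for integer coefficients yields p as stated.

x^2 - 3*y^2 + z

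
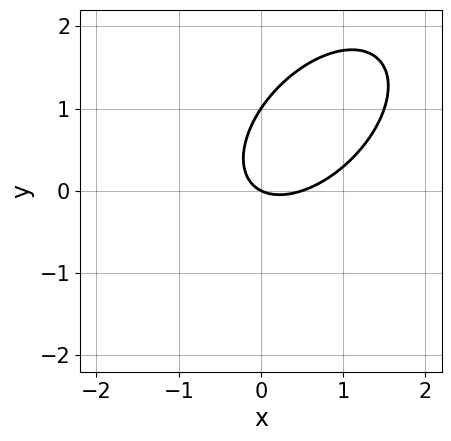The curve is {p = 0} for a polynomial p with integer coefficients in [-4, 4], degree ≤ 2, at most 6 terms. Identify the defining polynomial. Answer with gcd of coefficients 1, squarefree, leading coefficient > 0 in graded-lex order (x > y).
deg p = 2. A generic line meets the curve in up to 2 points.
Observable constraints: among the integer gridlines, it crosses the y-axis at y ∈ {0, 1}; it crosses the x-axis at the gridline x = 0.
Together with the visible shape, these determine p as stated.

2*x^2 - 2*x*y + 2*y^2 - x - 2*y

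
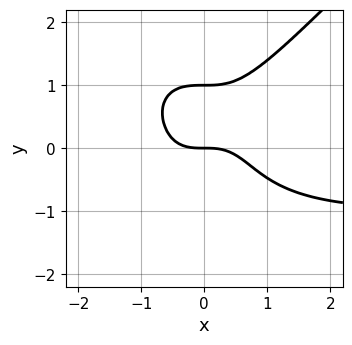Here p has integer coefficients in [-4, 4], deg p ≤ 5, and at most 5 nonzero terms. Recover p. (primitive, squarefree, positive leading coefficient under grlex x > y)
1. deg p = 4. A generic line meets the curve in up to 4 points.
2. From the visible intercepts: it crosses the x-axis at the gridline x = 0; the y-axis gridline crossings are at y ∈ {0, 1}.
3. The integer polynomial consistent with all of this is the stated p.

x^3*y - y^4 + x^3 + y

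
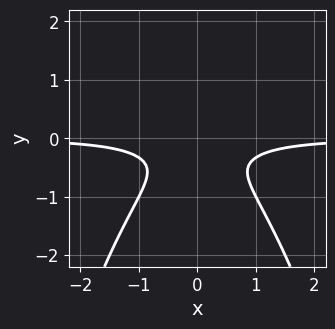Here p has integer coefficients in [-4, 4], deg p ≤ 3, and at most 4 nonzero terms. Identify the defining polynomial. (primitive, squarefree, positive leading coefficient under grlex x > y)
2*x^2*y + 3*y^2 + 2*y + 1

First, the degree is 3 — the shape is more complex than any degree-2 curve.
Then, symmetries: it's symmetric under x → −x, forcing even powers of x.
Then, observable constraints: the curve avoids every integer x-axis point in the box; no y-intercept at any integer in the box.
Finally, fitting integer coefficients to these (and the overall shape) gives p.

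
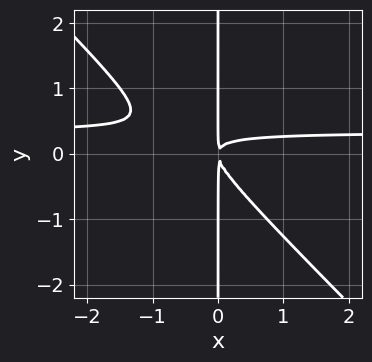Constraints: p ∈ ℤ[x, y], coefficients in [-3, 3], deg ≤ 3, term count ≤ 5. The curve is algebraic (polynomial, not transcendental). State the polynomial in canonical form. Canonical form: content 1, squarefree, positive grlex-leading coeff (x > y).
1. deg p = 3.
2. Checking where it meets the axes: the visible y-axis segment lies entirely on the curve.
3. These observations pin down the coefficients.

3*x^2*y + 3*x*y^2 - x^2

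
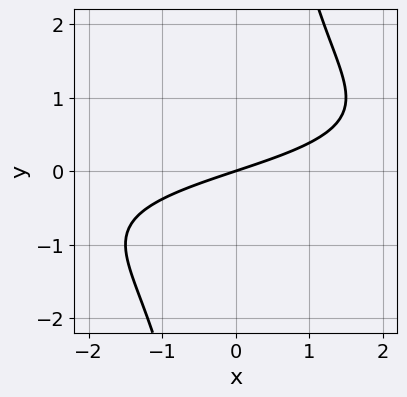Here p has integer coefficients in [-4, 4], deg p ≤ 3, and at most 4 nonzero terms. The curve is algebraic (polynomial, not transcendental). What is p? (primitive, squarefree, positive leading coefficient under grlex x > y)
x*y^2 + x - 3*y

First, the degree is 3 — a generic line meets the curve in up to 3 points.
Then, observable constraints: it crosses the x-axis at the gridline x = 0; one y-axis crossing is at y = 0.
Finally, these observations pin down the coefficients.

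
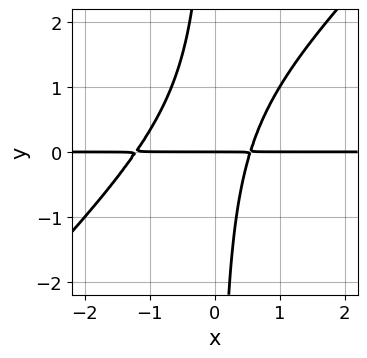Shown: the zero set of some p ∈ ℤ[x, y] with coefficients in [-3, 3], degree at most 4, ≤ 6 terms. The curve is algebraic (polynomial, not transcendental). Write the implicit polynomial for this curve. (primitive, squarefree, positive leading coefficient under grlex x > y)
First, the degree is 3 — the shape is more complex than any degree-2 curve.
Then, reading off the gridlines: it meets the y-axis at y = 0 (among the integer gridlines); the visible x-axis segment lies entirely on the curve.
Finally, the integer polynomial consistent with all of this is the stated p.

3*x^2*y - 3*x*y^2 + 2*x*y - 2*y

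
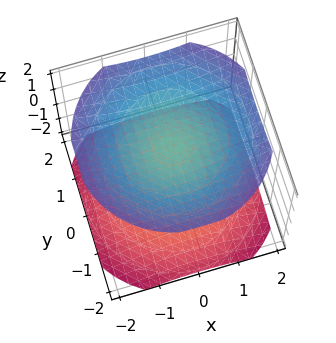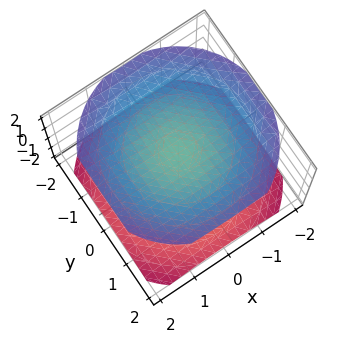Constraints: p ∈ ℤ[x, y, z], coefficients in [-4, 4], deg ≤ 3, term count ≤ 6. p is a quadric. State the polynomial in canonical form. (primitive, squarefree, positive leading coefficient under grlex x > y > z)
x^2 + y^2 - 2*z^2 + 3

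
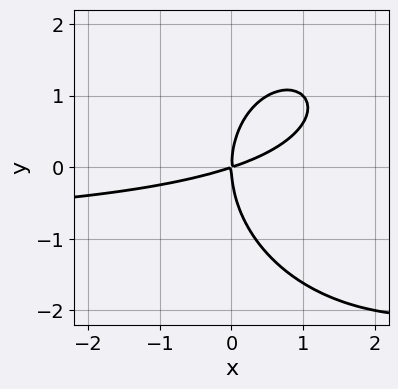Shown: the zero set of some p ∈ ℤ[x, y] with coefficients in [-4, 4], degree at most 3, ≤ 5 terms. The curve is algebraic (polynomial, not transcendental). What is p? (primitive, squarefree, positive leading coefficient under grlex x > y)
x^2*y + y^3 + x^2 - 3*x*y

First, the degree is 3 — no degree-2 curve has this shape.
Then, reading off the gridlines: it meets the y-axis at y = 0 (among the integer gridlines); it meets the x-axis at x = 0 (among the integer gridlines).
Finally, these observations pin down the coefficients.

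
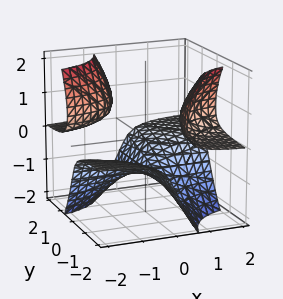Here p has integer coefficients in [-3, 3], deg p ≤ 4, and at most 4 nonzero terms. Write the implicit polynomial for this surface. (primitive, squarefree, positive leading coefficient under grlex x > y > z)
(a) There are 3 components.
(b) deg p = 3.
(c) Checking where it meets the axes: the surface avoids every integer x-axis point in the box; it misses every integer gridline on the y-axis; it meets the z-axis at z = -1 (among the integer gridlines).
(d) These observations pin down the coefficients.

3*x*y*z + z^3 + 1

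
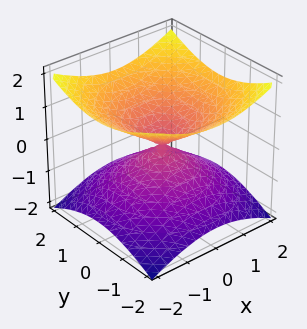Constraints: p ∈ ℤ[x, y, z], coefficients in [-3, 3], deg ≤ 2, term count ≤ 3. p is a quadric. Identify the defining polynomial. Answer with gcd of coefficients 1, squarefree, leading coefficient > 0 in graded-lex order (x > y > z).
1. Degree: a double cone through the origin; a quadric, so deg p = 2.
2. Symmetries: every cross-section ⟂ z is a circle, so x, y appear only via x² + y²; it's symmetric under z → −z, forcing even powers of z.
3. Reading off the gridlines: one z-axis crossing is at z = 0; one y-axis crossing is at y = 0.
4. Putting this together gives p.

x^2 + y^2 - 2*z^2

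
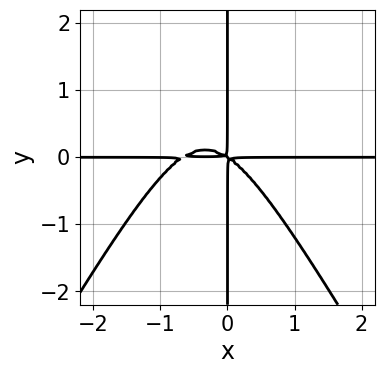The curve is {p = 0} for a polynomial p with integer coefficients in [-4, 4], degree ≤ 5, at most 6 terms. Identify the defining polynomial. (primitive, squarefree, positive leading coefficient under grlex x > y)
3*x^3*y - x*y^3 + 2*x^2*y + 3*x*y^2

1. deg p = 4. A generic line meets the curve in up to 4 points.
2. Against the integer gridlines: every point of the x-axis in the box is on the curve; every point of the y-axis in the box is on the curve.
3. Putting this together gives p.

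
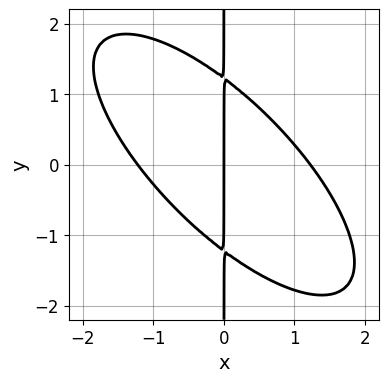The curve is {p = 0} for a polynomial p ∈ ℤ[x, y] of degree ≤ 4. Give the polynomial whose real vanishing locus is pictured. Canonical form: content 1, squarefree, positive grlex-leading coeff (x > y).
(a) Degree: no degree-2 curve has this shape, so deg p = 3.
(b) Reading off the gridlines: it crosses the x-axis at the gridline x = 0; the visible y-axis segment lies entirely on the curve.
(c) Fitting integer coefficients to these (and the overall shape) gives p.

2*x^3 + 3*x^2*y + 2*x*y^2 - 3*x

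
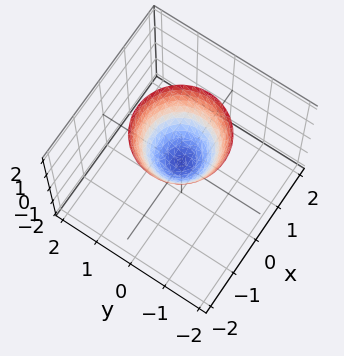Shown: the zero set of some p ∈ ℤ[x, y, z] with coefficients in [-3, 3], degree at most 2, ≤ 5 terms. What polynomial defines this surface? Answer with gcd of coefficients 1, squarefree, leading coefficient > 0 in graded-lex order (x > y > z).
First, deg p = 2.
Then, symmetries: rotational symmetry about the z-axis ⇒ p depends on x, y only through x² + y².
Then, reading off the gridlines: a circular section at z = 2 has radius between 1 and 2; it meets the x-axis at x = 0 (among the integer gridlines).
Finally, putting this together gives p.

3*x^2 + 3*y^2 - 2*z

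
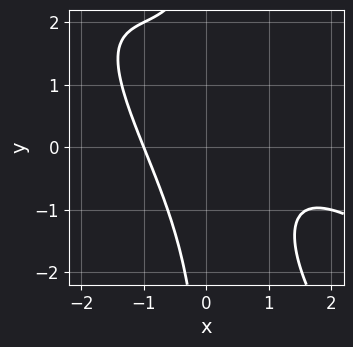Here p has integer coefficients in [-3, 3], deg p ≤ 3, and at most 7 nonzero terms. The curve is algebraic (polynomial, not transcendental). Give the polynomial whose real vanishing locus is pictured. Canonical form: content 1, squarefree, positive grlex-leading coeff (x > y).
First, deg p = 3. A generic line meets the curve in up to 3 points.
Then, reading off the gridlines: it misses every integer gridline on the y-axis; it meets the x-axis at x = -1 (among the integer gridlines).
Finally, the integer polynomial consistent with all of this is the stated p.

x^3 + 2*x^2*y + x*y^2 - x^2 + 2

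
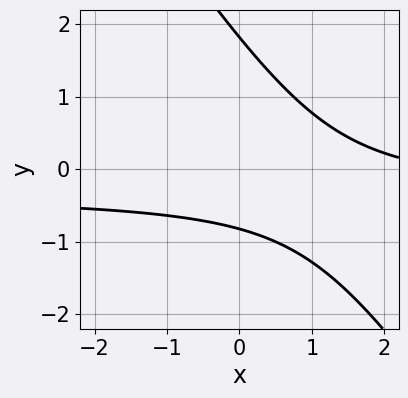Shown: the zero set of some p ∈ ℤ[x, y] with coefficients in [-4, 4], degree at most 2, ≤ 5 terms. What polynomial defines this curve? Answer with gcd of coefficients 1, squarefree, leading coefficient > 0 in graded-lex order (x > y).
3*x*y + 2*y^2 + x - 2*y - 3

1. Degree: a generic line meets the curve in up to 2 points, so deg p = 2.
2. From the axis intercepts and sections: the curve avoids every integer x-axis point in the box.
3. Matching integer coefficients to the picture gives p.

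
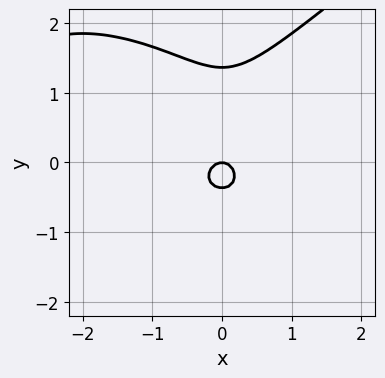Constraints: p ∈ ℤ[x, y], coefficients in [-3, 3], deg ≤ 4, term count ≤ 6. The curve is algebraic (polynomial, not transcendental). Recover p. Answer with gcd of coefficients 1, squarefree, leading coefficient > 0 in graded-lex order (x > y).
1. The degree is 3 — no degree-2 curve has this shape.
2. Checking where it meets the axes: it meets the y-axis at y = 0 (among the integer gridlines); it crosses the x-axis at the gridline x = 0.
3. Fitting integer coefficients to these (and the overall shape) gives p.

x^3 - 2*y^3 + 3*x^2 + 2*y^2 + y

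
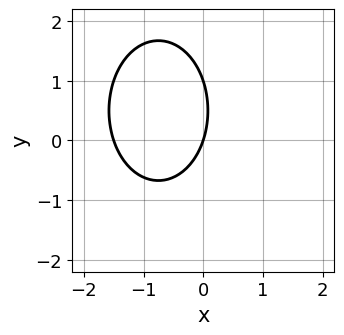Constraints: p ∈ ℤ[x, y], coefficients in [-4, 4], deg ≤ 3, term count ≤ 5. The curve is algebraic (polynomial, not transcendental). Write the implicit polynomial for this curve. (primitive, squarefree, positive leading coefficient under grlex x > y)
2*x^2 + y^2 + 3*x - y

First, degree: the shape is more complex than any degree-1 curve, so deg p = 2.
Next, observable constraints: among the integer gridlines, it crosses the y-axis at y ∈ {0, 1}; one x-axis crossing is at x = 0.
Finally, fitting integer coefficients to these (and the overall shape) gives p.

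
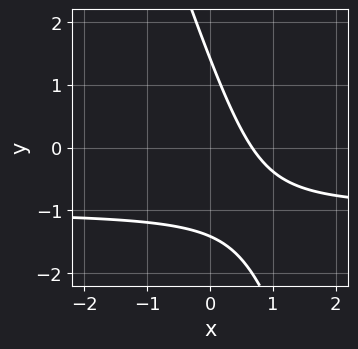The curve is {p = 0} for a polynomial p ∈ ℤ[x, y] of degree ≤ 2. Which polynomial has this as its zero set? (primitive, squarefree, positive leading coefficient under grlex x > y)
Degree: the shape is more complex than any degree-1 curve, so deg p = 2.
The integer polynomial consistent with all of this is the stated p.

3*x*y + y^2 + 3*x - 2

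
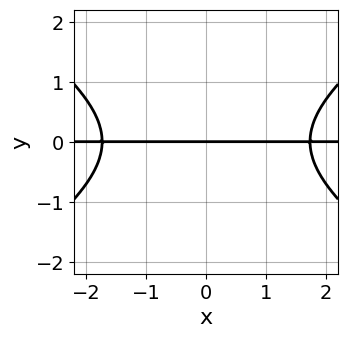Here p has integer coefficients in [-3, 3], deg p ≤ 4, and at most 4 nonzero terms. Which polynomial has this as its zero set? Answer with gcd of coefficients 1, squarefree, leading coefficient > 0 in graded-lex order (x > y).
(a) Degree: a generic line meets the curve in up to 3 points, so deg p = 3.
(b) Symmetries: the x ↦ −x reflection is a symmetry, so x appears only in even powers.
(c) From the visible intercepts: it crosses the y-axis at the gridline y = 0; every point of the x-axis in the box is on the curve.
(d) Solving for integer coefficients yields p as stated.

x^2*y - 2*y^3 - 3*y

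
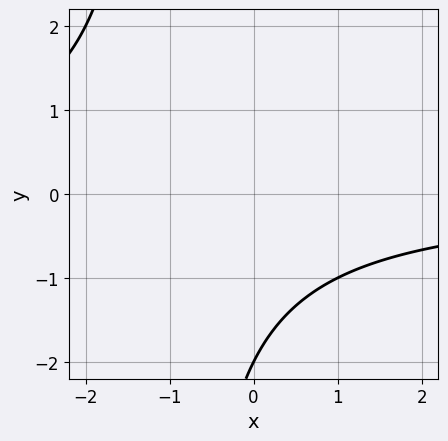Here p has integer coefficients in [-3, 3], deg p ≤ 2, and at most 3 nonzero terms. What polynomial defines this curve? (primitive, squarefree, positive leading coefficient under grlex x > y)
x*y + y + 2

deg p = 2. A generic line meets the curve in up to 2 points.
Checking where it meets the axes: it meets the y-axis at y = -2 (among the integer gridlines); the curve avoids every integer x-axis point in the box.
These observations pin down the coefficients.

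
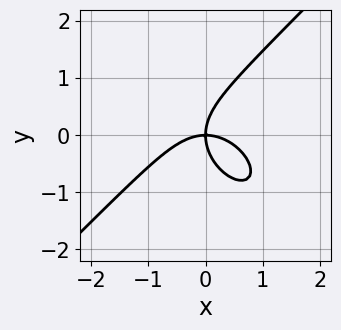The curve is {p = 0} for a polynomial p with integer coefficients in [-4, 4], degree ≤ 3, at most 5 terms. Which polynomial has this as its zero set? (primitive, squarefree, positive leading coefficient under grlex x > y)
2*x^3 - 2*y^3 + 3*x*y

1. Degree: a generic line meets the curve in up to 3 points, so deg p = 3.
2. From the axis intercepts and sections: it crosses the x-axis at the gridline x = 0; one y-axis crossing is at y = 0.
3. Matching integer coefficients to the picture gives p.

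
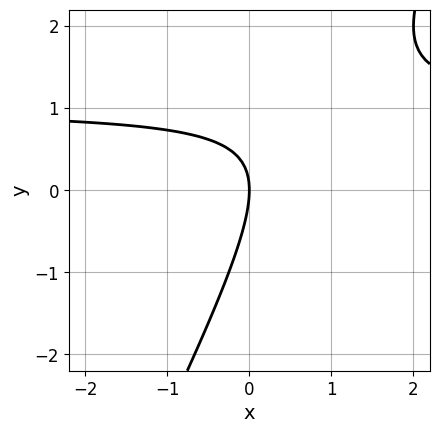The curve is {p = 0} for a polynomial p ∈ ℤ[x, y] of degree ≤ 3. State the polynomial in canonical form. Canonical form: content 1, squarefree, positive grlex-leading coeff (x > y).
deg p = 2. A generic line meets the curve in up to 2 points.
Reading off the gridlines: it crosses the y-axis at the gridline y = 0; it crosses the x-axis at the gridline x = 0.
Fitting integer coefficients to these (and the overall shape) gives p.

2*x*y - y^2 - 2*x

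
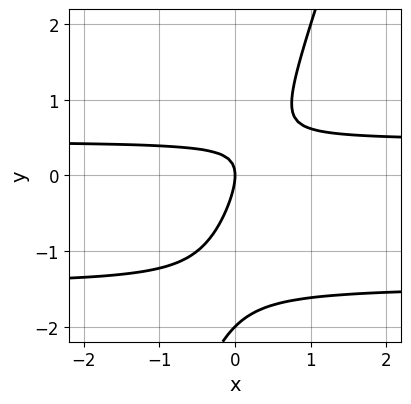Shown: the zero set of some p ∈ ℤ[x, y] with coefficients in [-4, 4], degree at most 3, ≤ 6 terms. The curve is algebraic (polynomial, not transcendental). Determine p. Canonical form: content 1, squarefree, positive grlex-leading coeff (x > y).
3*x*y^2 - y^3 + 3*x*y - 2*y^2 - 2*x

deg p = 3.
Checking where it meets the axes: it meets the x-axis at x = 0 (among the integer gridlines); among the integer gridlines, it crosses the y-axis at y ∈ {-2, 0}.
The integer polynomial consistent with all of this is the stated p.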